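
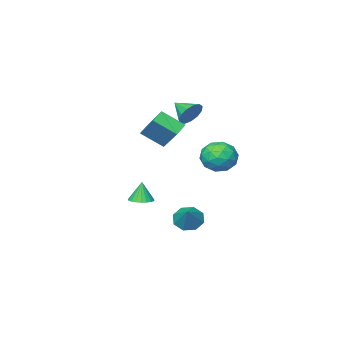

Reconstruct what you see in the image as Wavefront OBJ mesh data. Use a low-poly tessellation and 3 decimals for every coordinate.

v -0.715 4.47 2.839
v 0.246 4.786 2.103
v -1.306 3.094 1.477
v -0.345 3.41 0.741
v -0.135 2.818 1.823
v 0.23 3.668 2.665
v -1.29 4.212 0.915
v -0.925 5.062 1.757
v -0.109 4.627 0.914
v 0.604 3.765 1.475
v -1.664 4.115 2.105
v -0.951 3.253 2.666
v -0.183 4.749 2.591
v -0.877 3.131 0.989
v -0.754 2.783 1.625
v -0.189 2.969 1.193
v -0.192 4.092 2.921
v 0.372 4.278 2.488
v 0.148 3.121 2.324
v -1.432 3.602 1.092
v -0.868 3.788 0.659
v -0.871 4.911 2.387
v -0.306 5.097 1.955
v -1.208 4.759 1.256
v 0.173 4.841 1.459
v -0.174 4.032 0.658
v -0.729 4.503 0.761
v -0.515 5.003 1.256
v 0.593 4.335 1.789
v 0.246 3.526 0.988
v 0.369 3.178 1.624
v 0.583 3.678 2.119
v 0.384 4.241 1.09
v -1.306 4.354 2.592
v -1.653 3.545 1.791
v -1.643 4.202 1.461
v -1.429 4.702 1.956
v -0.886 3.848 2.922
v -1.233 3.039 2.121
v -0.545 2.877 2.324
v -0.331 3.377 2.819
v -1.444 3.639 2.49
v 1.959 0.112 3.933
v 1.982 1.51 5.377
v 0.97 1.183 2.911
v 0.993 2.581 4.355
v 2.907 0.559 3.485
v 2.93 1.957 4.929
v 1.918 1.63 2.463
v 1.941 3.028 3.907
v -0.114 1.415 -4.208
v 0.516 0.645 -3.987
v 0.754 2.465 -3.032
v 0.779 1.086 -4.574
v 0.519 1.721 -4.948
v -0.113 2.176 -4.888
v -0.745 2.186 -4.43
v -1.008 1.744 -3.842
v -0.747 1.11 -3.469
v -0.116 0.655 -3.529
v -2.733 -1.917 3.277
v -2.096 -1.476 3.94
v -2.467 -3.303 3.943
v -2.617 -1.46 4.181
v -3.175 -1.589 4.135
v -3.593 -1.822 3.816
v -3.737 -2.086 3.326
v -3.563 -2.296 2.82
v -3.125 -2.386 2.46
v -2.562 -2.327 2.358
v -2.053 -2.138 2.548
v -1.761 -1.879 2.969
v -1.776 -1.632 3.488
v 3.873 2.02 -1.427
v 4.325 2.669 -1.31
v 3.707 1.88 -0.013
v 4.02 2.8 -1.332
v 3.69 2.797 -1.371
v 3.391 2.659 -1.42
v 3.176 2.41 -1.47
v 3.081 2.094 -1.512
v 3.123 1.766 -1.54
v 3.294 1.481 -1.548
v 3.566 1.289 -1.535
v 3.89 1.224 -1.503
v 4.212 1.296 -1.459
v 4.475 1.494 -1.408
v 4.634 1.782 -1.361
v 4.661 2.112 -1.325
v 4.552 2.426 -1.307
f 1 38 17
f 38 12 41
f 17 41 6
f 38 41 17
f 1 17 13
f 17 6 18
f 13 18 2
f 17 18 13
f 1 13 22
f 13 2 23
f 22 23 8
f 13 23 22
f 1 22 34
f 22 8 37
f 34 37 11
f 22 37 34
f 1 34 38
f 34 11 42
f 38 42 12
f 34 42 38
f 2 18 29
f 18 6 32
f 29 32 10
f 18 32 29
f 6 41 19
f 41 12 40
f 19 40 5
f 41 40 19
f 12 42 39
f 42 11 35
f 39 35 3
f 42 35 39
f 11 37 36
f 37 8 24
f 36 24 7
f 37 24 36
f 8 23 28
f 23 2 25
f 28 25 9
f 23 25 28
f 4 30 16
f 30 10 31
f 16 31 5
f 30 31 16
f 4 16 14
f 16 5 15
f 14 15 3
f 16 15 14
f 4 14 21
f 14 3 20
f 21 20 7
f 14 20 21
f 4 21 26
f 21 7 27
f 26 27 9
f 21 27 26
f 4 26 30
f 26 9 33
f 30 33 10
f 26 33 30
f 5 31 19
f 31 10 32
f 19 32 6
f 31 32 19
f 3 15 39
f 15 5 40
f 39 40 12
f 15 40 39
f 7 20 36
f 20 3 35
f 36 35 11
f 20 35 36
f 9 27 28
f 27 7 24
f 28 24 8
f 27 24 28
f 10 33 29
f 33 9 25
f 29 25 2
f 33 25 29
f 44 46 43
f 47 44 43
f 43 46 45
f 45 47 43
f 44 50 46
f 48 44 47
f 48 50 44
f 46 50 45
f 49 47 45
f 45 50 49
f 49 48 47
f 50 48 49
f 52 51 54
f 52 54 53
f 54 51 55
f 54 55 53
f 55 51 56
f 55 56 53
f 56 51 57
f 56 57 53
f 57 51 58
f 57 58 53
f 58 51 59
f 58 59 53
f 59 51 60
f 59 60 53
f 60 51 52
f 60 52 53
f 62 61 64
f 62 64 63
f 64 61 65
f 64 65 63
f 65 61 66
f 65 66 63
f 66 61 67
f 66 67 63
f 67 61 68
f 67 68 63
f 68 61 69
f 68 69 63
f 69 61 70
f 69 70 63
f 70 61 71
f 70 71 63
f 71 61 72
f 71 72 63
f 72 61 73
f 72 73 63
f 73 61 62
f 73 62 63
f 75 74 77
f 75 77 76
f 77 74 78
f 77 78 76
f 78 74 79
f 78 79 76
f 79 74 80
f 79 80 76
f 80 74 81
f 80 81 76
f 81 74 82
f 81 82 76
f 82 74 83
f 82 83 76
f 83 74 84
f 83 84 76
f 84 74 85
f 84 85 76
f 85 74 86
f 85 86 76
f 86 74 87
f 86 87 76
f 87 74 88
f 87 88 76
f 88 74 89
f 88 89 76
f 89 74 90
f 89 90 76
f 90 74 75
f 90 75 76



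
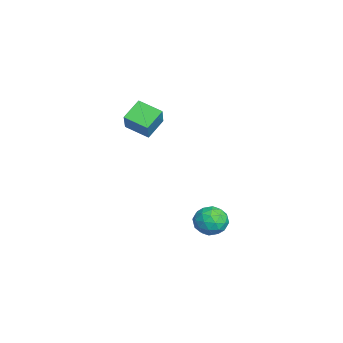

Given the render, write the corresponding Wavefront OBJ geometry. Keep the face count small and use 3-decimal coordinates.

v 3.153 1.358 -1.188
v 3.723 0.96 -1.68
v 2.237 0.36 -1.44
v 2.807 -0.038 -1.932
v 2.927 0.002 -1.09
v 3.493 0.619 -0.934
v 2.467 0.701 -2.186
v 3.033 1.318 -2.03
v 3.298 0.554 -2.297
v 3.583 0.122 -1.62
v 2.377 1.198 -1.5
v 2.662 0.766 -0.823
v 3.518 1.247 -1.412
v 2.442 0.073 -1.708
v 2.512 0.097 -1.213
v 2.847 -0.137 -1.503
v 3.383 1.047 -0.973
v 3.718 0.813 -1.263
v 3.25 0.25 -0.916
v 2.242 0.507 -1.857
v 2.577 0.273 -2.147
v 3.113 1.457 -1.617
v 3.448 1.223 -1.907
v 2.71 1.07 -2.204
v 3.604 0.774 -2.064
v 3.065 0.187 -2.212
v 2.866 0.621 -2.361
v 3.198 0.984 -2.269
v 3.771 0.52 -1.666
v 3.232 -0.066 -1.814
v 3.303 -0.043 -1.319
v 3.636 0.32 -1.228
v 3.522 0.282 -2.029
v 2.728 1.386 -1.306
v 2.189 0.8 -1.454
v 2.324 1 -1.892
v 2.657 1.363 -1.801
v 2.895 1.133 -0.908
v 2.356 0.546 -1.056
v 2.762 0.336 -0.851
v 3.094 0.699 -0.759
v 2.438 1.038 -1.091
v 1.677 -3.083 4.386
v 0.935 -2.405 5.023
v 0.856 -3.011 3.354
v 0.115 -2.333 3.991
v 2.265 -2.067 3.989
v 1.524 -1.389 4.626
v 1.445 -1.995 2.957
v 0.703 -1.317 3.594
f 1 38 17
f 38 12 41
f 17 41 6
f 38 41 17
f 1 17 13
f 17 6 18
f 13 18 2
f 17 18 13
f 1 13 22
f 13 2 23
f 22 23 8
f 13 23 22
f 1 22 34
f 22 8 37
f 34 37 11
f 22 37 34
f 1 34 38
f 34 11 42
f 38 42 12
f 34 42 38
f 2 18 29
f 18 6 32
f 29 32 10
f 18 32 29
f 6 41 19
f 41 12 40
f 19 40 5
f 41 40 19
f 12 42 39
f 42 11 35
f 39 35 3
f 42 35 39
f 11 37 36
f 37 8 24
f 36 24 7
f 37 24 36
f 8 23 28
f 23 2 25
f 28 25 9
f 23 25 28
f 4 30 16
f 30 10 31
f 16 31 5
f 30 31 16
f 4 16 14
f 16 5 15
f 14 15 3
f 16 15 14
f 4 14 21
f 14 3 20
f 21 20 7
f 14 20 21
f 4 21 26
f 21 7 27
f 26 27 9
f 21 27 26
f 4 26 30
f 26 9 33
f 30 33 10
f 26 33 30
f 5 31 19
f 31 10 32
f 19 32 6
f 31 32 19
f 3 15 39
f 15 5 40
f 39 40 12
f 15 40 39
f 7 20 36
f 20 3 35
f 36 35 11
f 20 35 36
f 9 27 28
f 27 7 24
f 28 24 8
f 27 24 28
f 10 33 29
f 33 9 25
f 29 25 2
f 33 25 29
f 44 46 43
f 47 44 43
f 43 46 45
f 45 47 43
f 44 50 46
f 48 44 47
f 48 50 44
f 46 50 45
f 49 47 45
f 45 50 49
f 49 48 47
f 50 48 49



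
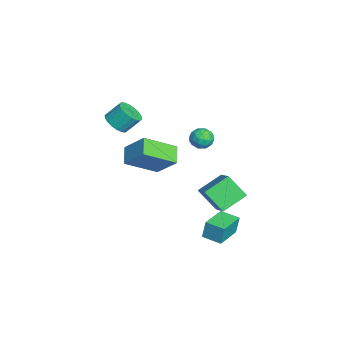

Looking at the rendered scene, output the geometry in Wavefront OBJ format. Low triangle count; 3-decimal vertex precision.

v -2.962 -1.657 0.547
v -2.279 -1.381 0.324
v -2.315 -0.626 1.15
v -2.998 -0.903 1.373
v -2.501 -1.192 0.142
v -2.536 -0.438 0.969
v -2.814 -1.096 0.041
v -2.849 -0.341 0.867
v -3.156 -1.111 0.04
v -3.192 -0.356 0.866
v -3.46 -1.234 0.139
v -3.496 -0.48 0.966
v -3.665 -1.441 0.319
v -3.701 -0.687 1.146
v -3.731 -1.691 0.544
v -3.767 -0.936 1.371
v -3.645 -1.934 0.77
v -3.681 -1.179 1.596
v -3.424 -2.122 0.951
v -3.459 -1.368 1.778
v -3.111 -2.219 1.053
v -3.146 -1.464 1.879
v -2.768 -2.204 1.054
v -2.804 -1.449 1.88
v -2.464 -2.08 0.954
v -2.5 -1.326 1.781
v -2.259 -1.873 0.774
v -2.295 -1.119 1.601
v -2.193 -1.624 0.549
v -2.229 -0.869 1.376
v -3.586 -1.271 -2.995
v -4.583 -1.213 -2.425
v -4.107 0.47 -4.086
v -5.104 0.529 -3.516
v -2.836 -0.289 -1.784
v -3.833 -0.23 -1.214
v -3.357 1.453 -2.875
v -4.354 1.511 -2.305
v 0.132 2.637 -2.66
v -0.493 3.869 -1.957
v -1.495 2.412 -3.711
v -2.12 3.643 -3.008
v 0.7 3.537 -3.732
v 0.075 4.768 -3.029
v -0.927 3.311 -4.783
v -1.552 4.543 -4.08
v -2.03 3.226 0.083
v -1.37 3.047 0.104
v -2.31 2.173 -0.104
v -1.65 1.994 -0.083
v -1.967 2.199 0.487
v -1.794 2.85 0.602
v -1.886 2.37 -0.602
v -1.713 3.021 -0.487
v -1.281 2.518 -0.319
v -1.332 2.412 0.354
v -2.348 2.808 -0.354
v -2.399 2.702 0.319
v -1.676 3.229 0.11
v -2.004 1.991 -0.11
v -2.191 2.111 0.225
v -1.803 2.006 0.237
v -1.925 3.113 0.403
v -1.537 3.008 0.415
v -1.888 2.509 0.64
v -2.143 2.212 -0.415
v -1.755 2.107 -0.403
v -1.877 3.214 -0.237
v -1.489 3.109 -0.225
v -1.792 2.711 -0.64
v -1.236 2.813 -0.127
v -1.4 2.194 -0.237
v -1.539 2.415 -0.542
v -1.437 2.798 -0.474
v -1.265 2.751 0.269
v -1.43 2.132 0.159
v -1.616 2.252 0.494
v -1.514 2.635 0.562
v -1.213 2.44 0.02
v -2.25 3.088 -0.159
v -2.415 2.469 -0.269
v -2.166 2.585 -0.562
v -2.064 2.968 -0.494
v -2.28 3.026 0.237
v -2.444 2.407 0.127
v -2.243 2.422 0.474
v -2.141 2.805 0.542
v -2.467 2.78 -0.02
v 1.377 3.199 -4.253
v 1.331 3.371 -3.229
v 1.945 4.074 -4.374
v 1.899 4.245 -3.349
v 2.721 2.355 -4.051
v 2.675 2.526 -3.026
v 3.289 3.229 -4.171
v 3.243 3.401 -3.147
f 2 1 5
f 2 5 3
f 3 5 6
f 3 6 4
f 5 1 7
f 5 7 6
f 6 7 8
f 6 8 4
f 7 1 9
f 7 9 8
f 8 9 10
f 8 10 4
f 9 1 11
f 9 11 10
f 10 11 12
f 10 12 4
f 11 1 13
f 11 13 12
f 12 13 14
f 12 14 4
f 13 1 15
f 13 15 14
f 14 15 16
f 14 16 4
f 15 1 17
f 15 17 16
f 16 17 18
f 16 18 4
f 17 1 19
f 17 19 18
f 18 19 20
f 18 20 4
f 19 1 21
f 19 21 20
f 20 21 22
f 20 22 4
f 21 1 23
f 21 23 22
f 22 23 24
f 22 24 4
f 23 1 25
f 23 25 24
f 24 25 26
f 24 26 4
f 25 1 27
f 25 27 26
f 26 27 28
f 26 28 4
f 27 1 29
f 27 29 28
f 28 29 30
f 28 30 4
f 29 1 2
f 29 2 30
f 30 2 3
f 30 3 4
f 32 34 31
f 35 32 31
f 31 34 33
f 33 35 31
f 32 38 34
f 36 32 35
f 36 38 32
f 34 38 33
f 37 35 33
f 33 38 37
f 37 36 35
f 38 36 37
f 40 42 39
f 43 40 39
f 39 42 41
f 41 43 39
f 40 46 42
f 44 40 43
f 44 46 40
f 42 46 41
f 45 43 41
f 41 46 45
f 45 44 43
f 46 44 45
f 47 84 63
f 84 58 87
f 63 87 52
f 84 87 63
f 47 63 59
f 63 52 64
f 59 64 48
f 63 64 59
f 47 59 68
f 59 48 69
f 68 69 54
f 59 69 68
f 47 68 80
f 68 54 83
f 80 83 57
f 68 83 80
f 47 80 84
f 80 57 88
f 84 88 58
f 80 88 84
f 48 64 75
f 64 52 78
f 75 78 56
f 64 78 75
f 52 87 65
f 87 58 86
f 65 86 51
f 87 86 65
f 58 88 85
f 88 57 81
f 85 81 49
f 88 81 85
f 57 83 82
f 83 54 70
f 82 70 53
f 83 70 82
f 54 69 74
f 69 48 71
f 74 71 55
f 69 71 74
f 50 76 62
f 76 56 77
f 62 77 51
f 76 77 62
f 50 62 60
f 62 51 61
f 60 61 49
f 62 61 60
f 50 60 67
f 60 49 66
f 67 66 53
f 60 66 67
f 50 67 72
f 67 53 73
f 72 73 55
f 67 73 72
f 50 72 76
f 72 55 79
f 76 79 56
f 72 79 76
f 51 77 65
f 77 56 78
f 65 78 52
f 77 78 65
f 49 61 85
f 61 51 86
f 85 86 58
f 61 86 85
f 53 66 82
f 66 49 81
f 82 81 57
f 66 81 82
f 55 73 74
f 73 53 70
f 74 70 54
f 73 70 74
f 56 79 75
f 79 55 71
f 75 71 48
f 79 71 75
f 90 92 89
f 93 90 89
f 89 92 91
f 91 93 89
f 90 96 92
f 94 90 93
f 94 96 90
f 92 96 91
f 95 93 91
f 91 96 95
f 95 94 93
f 96 94 95



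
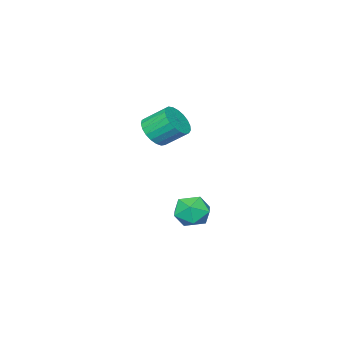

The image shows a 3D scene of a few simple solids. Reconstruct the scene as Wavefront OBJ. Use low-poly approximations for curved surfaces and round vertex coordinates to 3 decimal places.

v -1.653 -1.497 -3.901
v -0.958 -1.137 -4.781
v -0.182 -2.423 -3.119
v 0.513 -2.063 -3.999
v 0.111 -1.286 -3.21
v -0.798 -0.714 -3.694
v -0.342 -2.846 -4.206
v -1.251 -2.274 -4.69
v -0.148 -1.971 -4.97
v 0.132 -1.007 -4.354
v -1.272 -2.553 -3.546
v -0.992 -1.589 -2.93
v 0.963 -3.095 2.075
v 1.878 -3.046 2.588
v 1.252 -1.915 3.597
v 0.337 -1.965 3.085
v 1.931 -2.741 2.279
v 1.304 -1.611 3.289
v 1.816 -2.498 1.935
v 1.189 -1.368 2.945
v 1.553 -2.358 1.616
v 0.927 -1.228 2.625
v 1.189 -2.346 1.376
v 0.562 -1.215 2.385
v 0.785 -2.463 1.256
v 0.159 -1.332 2.266
v 0.413 -2.689 1.279
v -0.214 -1.559 2.288
v 0.135 -2.986 1.439
v -0.491 -1.855 2.448
v 0.001 -3.301 1.709
v -0.625 -2.171 2.718
v 0.033 -3.581 2.042
v -0.593 -2.451 3.052
v 0.226 -3.777 2.382
v -0.4 -2.647 3.391
v 0.547 -3.855 2.668
v -0.08 -2.725 3.677
v 0.939 -3.802 2.852
v 0.312 -2.671 3.861
v 1.336 -3.626 2.901
v 0.709 -2.496 3.911
v 1.668 -3.359 2.808
v 1.041 -2.228 3.817
f 1 12 6
f 1 6 2
f 1 2 8
f 1 8 11
f 1 11 12
f 2 6 10
f 6 12 5
f 12 11 3
f 11 8 7
f 8 2 9
f 4 10 5
f 4 5 3
f 4 3 7
f 4 7 9
f 4 9 10
f 5 10 6
f 3 5 12
f 7 3 11
f 9 7 8
f 10 9 2
f 14 13 17
f 14 17 15
f 15 17 18
f 15 18 16
f 17 13 19
f 17 19 18
f 18 19 20
f 18 20 16
f 19 13 21
f 19 21 20
f 20 21 22
f 20 22 16
f 21 13 23
f 21 23 22
f 22 23 24
f 22 24 16
f 23 13 25
f 23 25 24
f 24 25 26
f 24 26 16
f 25 13 27
f 25 27 26
f 26 27 28
f 26 28 16
f 27 13 29
f 27 29 28
f 28 29 30
f 28 30 16
f 29 13 31
f 29 31 30
f 30 31 32
f 30 32 16
f 31 13 33
f 31 33 32
f 32 33 34
f 32 34 16
f 33 13 35
f 33 35 34
f 34 35 36
f 34 36 16
f 35 13 37
f 35 37 36
f 36 37 38
f 36 38 16
f 37 13 39
f 37 39 38
f 38 39 40
f 38 40 16
f 39 13 41
f 39 41 40
f 40 41 42
f 40 42 16
f 41 13 43
f 41 43 42
f 42 43 44
f 42 44 16
f 43 13 14
f 43 14 44
f 44 14 15
f 44 15 16



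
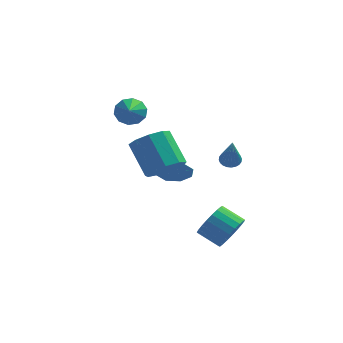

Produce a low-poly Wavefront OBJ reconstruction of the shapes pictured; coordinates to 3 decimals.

v 1.189 -2.857 1.659
v 1.84 -3.227 2.38
v 0.943 -2.112 3.762
v 0.291 -1.743 3.041
v 2.113 -2.641 2.083
v 1.216 -1.526 3.466
v 1.953 -2.155 1.588
v 1.055 -1.041 2.971
v 1.435 -1.999 1.126
v 0.538 -0.884 2.509
v 0.802 -2.244 0.913
v -0.095 -1.129 2.296
v 0.35 -2.776 1.049
v -0.547 -1.661 2.432
v 0.29 -3.346 1.47
v -0.607 -2.232 2.853
v 0.651 -3.688 1.979
v -0.246 -2.573 3.362
v 1.263 -3.641 2.338
v 0.366 -2.526 3.721
v 1.305 -0.1 -0.175
v 1.764 -0.35 0.582
v 1.195 0.88 0.215
v 2.19 -0.101 0.079
v 2.097 0.149 -0.573
v 1.541 0.253 -0.992
v 0.847 0.15 -0.933
v 0.421 -0.098 -0.43
v 0.514 -0.348 0.222
v 1.07 -0.452 0.641
v 3.805 1.848 -0.258
v 4.355 1.95 -0.249
v 3.975 0.772 1.538
v 4.278 2.122 -0.138
v 4.129 2.253 -0.046
v 3.93 2.321 0.014
v 3.712 2.318 0.033
v 3.509 2.243 0.007
v 3.35 2.108 -0.059
v 3.261 1.933 -0.155
v 3.254 1.745 -0.267
v 3.331 1.573 -0.377
v 3.48 1.443 -0.469
v 3.679 1.374 -0.529
v 3.897 1.378 -0.548
v 4.1 1.453 -0.523
v 4.259 1.588 -0.457
v 4.348 1.763 -0.361
v 4.219 -2.097 -2.976
v 4.723 -2.02 -2.127
v 3.625 -1.586 -1.515
v 3.121 -1.663 -2.364
v 4.777 -1.647 -2.294
v 3.679 -1.213 -1.681
v 4.736 -1.352 -2.578
v 3.637 -0.918 -1.965
v 4.604 -1.186 -2.931
v 3.506 -0.752 -2.319
v 4.406 -1.178 -3.292
v 3.308 -0.744 -2.679
v 4.176 -1.328 -3.598
v 3.078 -0.894 -2.986
v 3.953 -1.611 -3.797
v 2.855 -1.177 -3.185
v 3.776 -1.979 -3.854
v 2.678 -1.545 -3.241
v 3.676 -2.366 -3.759
v 2.578 -1.932 -3.147
v 3.67 -2.708 -3.529
v 2.572 -2.274 -2.916
v 3.758 -2.943 -3.203
v 2.66 -2.509 -2.591
v 3.926 -3.033 -2.838
v 2.828 -2.599 -2.226
v 4.145 -2.96 -2.497
v 3.047 -2.526 -1.885
v 4.377 -2.738 -2.239
v 3.279 -2.304 -1.626
v 4.581 -2.406 -2.108
v 3.483 -1.972 -1.496
v -1.319 3.897 1.675
v -0.544 3.785 1.371
v -1.201 2.523 2.485
v -0.505 4.05 1.815
v -0.778 4.257 2.206
v -1.257 4.327 2.394
v -1.76 4.232 2.307
v -2.094 4.009 1.978
v -2.133 3.744 1.534
v -1.861 3.537 1.143
v -1.382 3.467 0.956
v -0.879 3.562 1.042
f 2 1 5
f 2 5 3
f 3 5 6
f 3 6 4
f 5 1 7
f 5 7 6
f 6 7 8
f 6 8 4
f 7 1 9
f 7 9 8
f 8 9 10
f 8 10 4
f 9 1 11
f 9 11 10
f 10 11 12
f 10 12 4
f 11 1 13
f 11 13 12
f 12 13 14
f 12 14 4
f 13 1 15
f 13 15 14
f 14 15 16
f 14 16 4
f 15 1 17
f 15 17 16
f 16 17 18
f 16 18 4
f 17 1 19
f 17 19 18
f 18 19 20
f 18 20 4
f 19 1 2
f 19 2 20
f 20 2 3
f 20 3 4
f 22 21 24
f 22 24 23
f 24 21 25
f 24 25 23
f 25 21 26
f 25 26 23
f 26 21 27
f 26 27 23
f 27 21 28
f 27 28 23
f 28 21 29
f 28 29 23
f 29 21 30
f 29 30 23
f 30 21 22
f 30 22 23
f 32 31 34
f 32 34 33
f 34 31 35
f 34 35 33
f 35 31 36
f 35 36 33
f 36 31 37
f 36 37 33
f 37 31 38
f 37 38 33
f 38 31 39
f 38 39 33
f 39 31 40
f 39 40 33
f 40 31 41
f 40 41 33
f 41 31 42
f 41 42 33
f 42 31 43
f 42 43 33
f 43 31 44
f 43 44 33
f 44 31 45
f 44 45 33
f 45 31 46
f 45 46 33
f 46 31 47
f 46 47 33
f 47 31 48
f 47 48 33
f 48 31 32
f 48 32 33
f 50 49 53
f 50 53 51
f 51 53 54
f 51 54 52
f 53 49 55
f 53 55 54
f 54 55 56
f 54 56 52
f 55 49 57
f 55 57 56
f 56 57 58
f 56 58 52
f 57 49 59
f 57 59 58
f 58 59 60
f 58 60 52
f 59 49 61
f 59 61 60
f 60 61 62
f 60 62 52
f 61 49 63
f 61 63 62
f 62 63 64
f 62 64 52
f 63 49 65
f 63 65 64
f 64 65 66
f 64 66 52
f 65 49 67
f 65 67 66
f 66 67 68
f 66 68 52
f 67 49 69
f 67 69 68
f 68 69 70
f 68 70 52
f 69 49 71
f 69 71 70
f 70 71 72
f 70 72 52
f 71 49 73
f 71 73 72
f 72 73 74
f 72 74 52
f 73 49 75
f 73 75 74
f 74 75 76
f 74 76 52
f 75 49 77
f 75 77 76
f 76 77 78
f 76 78 52
f 77 49 79
f 77 79 78
f 78 79 80
f 78 80 52
f 79 49 50
f 79 50 80
f 80 50 51
f 80 51 52
f 82 81 84
f 82 84 83
f 84 81 85
f 84 85 83
f 85 81 86
f 85 86 83
f 86 81 87
f 86 87 83
f 87 81 88
f 87 88 83
f 88 81 89
f 88 89 83
f 89 81 90
f 89 90 83
f 90 81 91
f 90 91 83
f 91 81 92
f 91 92 83
f 92 81 82
f 92 82 83



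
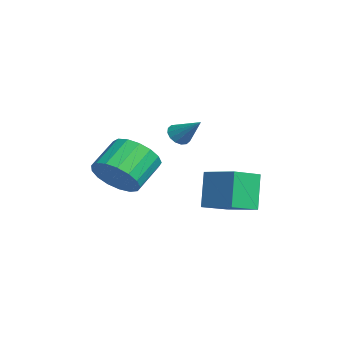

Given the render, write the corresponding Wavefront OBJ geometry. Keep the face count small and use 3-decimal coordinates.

v -2.579 -1.715 2.386
v -2.217 -2.129 2.357
v -1.741 -1.045 3.254
v -2.143 -1.951 2.147
v -2.185 -1.71 2.002
v -2.333 -1.47 1.959
v -2.546 -1.296 2.031
v -2.768 -1.234 2.198
v -2.94 -1.301 2.415
v -3.015 -1.479 2.624
v -2.973 -1.72 2.77
v -2.825 -1.96 2.812
v -2.611 -2.134 2.741
v -2.389 -2.196 2.574
v -1.807 -1.008 -1.19
v -2.489 -0.759 0.392
v -2.459 0.165 -1.655
v -3.141 0.413 -0.074
v -0.499 -0.113 -0.766
v -1.181 0.135 0.815
v -1.151 1.059 -1.232
v -1.833 1.308 0.35
v -2.333 -4.212 0.395
v -1.886 -4.643 1.291
v -2.761 -3.659 2.201
v -3.207 -3.228 1.305
v -1.568 -4.249 1.171
v -2.442 -3.264 2.08
v -1.424 -3.845 0.872
v -2.298 -2.861 1.781
v -1.489 -3.526 0.465
v -2.363 -2.542 1.374
v -1.747 -3.364 0.041
v -2.621 -2.38 0.95
v -2.139 -3.397 -0.301
v -3.013 -2.412 0.608
v -2.576 -3.616 -0.484
v -3.45 -2.631 0.425
v -2.957 -3.971 -0.465
v -3.831 -2.987 0.444
v -3.195 -4.382 -0.249
v -4.069 -3.398 0.66
v -3.236 -4.754 0.114
v -4.11 -3.77 1.023
v -3.07 -5.002 0.542
v -3.944 -4.018 1.451
v -2.735 -5.069 0.937
v -3.609 -4.084 1.846
v -2.308 -4.939 1.207
v -3.182 -3.955 2.116
f 2 1 4
f 2 4 3
f 4 1 5
f 4 5 3
f 5 1 6
f 5 6 3
f 6 1 7
f 6 7 3
f 7 1 8
f 7 8 3
f 8 1 9
f 8 9 3
f 9 1 10
f 9 10 3
f 10 1 11
f 10 11 3
f 11 1 12
f 11 12 3
f 12 1 13
f 12 13 3
f 13 1 14
f 13 14 3
f 14 1 2
f 14 2 3
f 16 18 15
f 19 16 15
f 15 18 17
f 17 19 15
f 16 22 18
f 20 16 19
f 20 22 16
f 18 22 17
f 21 19 17
f 17 22 21
f 21 20 19
f 22 20 21
f 24 23 27
f 24 27 25
f 25 27 28
f 25 28 26
f 27 23 29
f 27 29 28
f 28 29 30
f 28 30 26
f 29 23 31
f 29 31 30
f 30 31 32
f 30 32 26
f 31 23 33
f 31 33 32
f 32 33 34
f 32 34 26
f 33 23 35
f 33 35 34
f 34 35 36
f 34 36 26
f 35 23 37
f 35 37 36
f 36 37 38
f 36 38 26
f 37 23 39
f 37 39 38
f 38 39 40
f 38 40 26
f 39 23 41
f 39 41 40
f 40 41 42
f 40 42 26
f 41 23 43
f 41 43 42
f 42 43 44
f 42 44 26
f 43 23 45
f 43 45 44
f 44 45 46
f 44 46 26
f 45 23 47
f 45 47 46
f 46 47 48
f 46 48 26
f 47 23 49
f 47 49 48
f 48 49 50
f 48 50 26
f 49 23 24
f 49 24 50
f 50 24 25
f 50 25 26



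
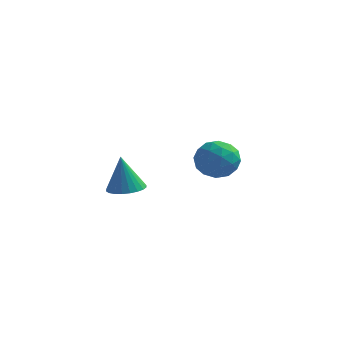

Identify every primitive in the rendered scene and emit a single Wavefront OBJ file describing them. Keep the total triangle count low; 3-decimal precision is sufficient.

v 2.018 1.882 -3.782
v 2.797 1.668 -3.177
v 2.123 0.392 -4.443
v 2.902 0.178 -3.838
v 1.976 0.283 -3.45
v 1.911 1.204 -3.042
v 3.009 0.856 -4.578
v 2.944 1.777 -4.17
v 3.41 1.035 -3.669
v 2.771 0.68 -2.972
v 2.149 1.38 -4.648
v 1.51 1.025 -3.951
v 2.398 1.906 -3.422
v 2.522 0.154 -4.198
v 1.978 0.216 -3.971
v 2.436 0.09 -3.615
v 1.877 1.633 -3.342
v 2.335 1.507 -2.986
v 1.853 0.693 -3.147
v 2.585 0.553 -4.634
v 3.043 0.427 -4.278
v 2.484 1.97 -4.005
v 2.942 1.844 -3.649
v 3.067 1.367 -4.473
v 3.216 1.408 -3.355
v 3.278 0.532 -3.743
v 3.341 0.931 -4.178
v 3.302 1.472 -3.938
v 2.841 1.2 -2.945
v 2.903 0.324 -3.334
v 2.359 0.385 -3.106
v 2.32 0.927 -2.866
v 3.201 0.827 -3.234
v 2.017 1.736 -4.286
v 2.079 0.86 -4.675
v 2.6 1.133 -4.754
v 2.561 1.675 -4.514
v 1.642 1.528 -3.877
v 1.704 0.652 -4.265
v 1.618 0.588 -3.682
v 1.579 1.129 -3.442
v 1.719 1.233 -4.386
v 0.601 -3.781 -3.736
v 1.021 -3.126 -3.69
v 0.359 -3.739 -2.124
v 0.742 -3.014 -3.735
v 0.441 -3.019 -3.78
v 0.165 -3.14 -3.818
v -0.045 -3.359 -3.844
v -0.157 -3.642 -3.854
v -0.153 -3.946 -3.845
v -0.034 -4.225 -3.82
v 0.181 -4.437 -3.782
v 0.461 -4.549 -3.737
v 0.762 -4.543 -3.691
v 1.038 -4.422 -3.653
v 1.248 -4.203 -3.627
v 1.36 -3.92 -3.618
v 1.356 -3.616 -3.626
v 1.237 -3.337 -3.652
f 1 38 17
f 38 12 41
f 17 41 6
f 38 41 17
f 1 17 13
f 17 6 18
f 13 18 2
f 17 18 13
f 1 13 22
f 13 2 23
f 22 23 8
f 13 23 22
f 1 22 34
f 22 8 37
f 34 37 11
f 22 37 34
f 1 34 38
f 34 11 42
f 38 42 12
f 34 42 38
f 2 18 29
f 18 6 32
f 29 32 10
f 18 32 29
f 6 41 19
f 41 12 40
f 19 40 5
f 41 40 19
f 12 42 39
f 42 11 35
f 39 35 3
f 42 35 39
f 11 37 36
f 37 8 24
f 36 24 7
f 37 24 36
f 8 23 28
f 23 2 25
f 28 25 9
f 23 25 28
f 4 30 16
f 30 10 31
f 16 31 5
f 30 31 16
f 4 16 14
f 16 5 15
f 14 15 3
f 16 15 14
f 4 14 21
f 14 3 20
f 21 20 7
f 14 20 21
f 4 21 26
f 21 7 27
f 26 27 9
f 21 27 26
f 4 26 30
f 26 9 33
f 30 33 10
f 26 33 30
f 5 31 19
f 31 10 32
f 19 32 6
f 31 32 19
f 3 15 39
f 15 5 40
f 39 40 12
f 15 40 39
f 7 20 36
f 20 3 35
f 36 35 11
f 20 35 36
f 9 27 28
f 27 7 24
f 28 24 8
f 27 24 28
f 10 33 29
f 33 9 25
f 29 25 2
f 33 25 29
f 44 43 46
f 44 46 45
f 46 43 47
f 46 47 45
f 47 43 48
f 47 48 45
f 48 43 49
f 48 49 45
f 49 43 50
f 49 50 45
f 50 43 51
f 50 51 45
f 51 43 52
f 51 52 45
f 52 43 53
f 52 53 45
f 53 43 54
f 53 54 45
f 54 43 55
f 54 55 45
f 55 43 56
f 55 56 45
f 56 43 57
f 56 57 45
f 57 43 58
f 57 58 45
f 58 43 59
f 58 59 45
f 59 43 60
f 59 60 45
f 60 43 44
f 60 44 45



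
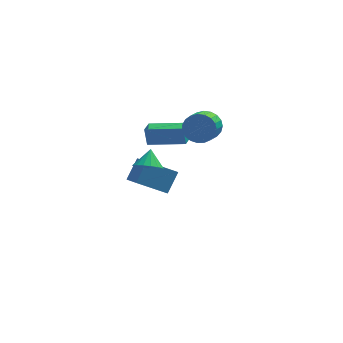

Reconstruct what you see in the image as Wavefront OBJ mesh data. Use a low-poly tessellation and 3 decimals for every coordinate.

v -1.765 2.769 -0.502
v -1.894 3.038 0.557
v -1.463 3.629 -0.684
v -1.592 3.899 0.374
v 0.272 2.141 -0.094
v 0.143 2.411 0.964
v 0.574 3.002 -0.277
v 0.445 3.271 0.782
v -2.952 1.909 -2.649
v -2.507 0.878 -2.123
v -2.313 2.729 -1.582
v -1.868 1.698 -1.056
v -1.252 2.062 -3.784
v -0.807 1.031 -3.258
v -0.613 2.882 -2.717
v -0.168 1.851 -2.191
v -2.221 -4.279 3.275
v -1.528 -4.092 2.922
v -2.019 -3.541 4.065
v -1.78 -3.852 2.762
v -2.133 -3.71 2.72
v -2.506 -3.699 2.805
v -2.814 -3.82 2.997
v -2.986 -4.047 3.254
v -2.983 -4.327 3.515
v -2.805 -4.596 3.721
v -2.494 -4.793 3.825
v -2.12 -4.872 3.803
v -1.769 -4.815 3.661
v -1.522 -4.636 3.429
v -1.435 -4.375 3.163
v 1.145 0.524 2.609
v 1.76 0.631 3.298
v 1.33 -0.398 3.841
v 0.715 -0.504 3.151
v 1.456 0.828 3.431
v 1.025 -0.201 3.974
v 1.097 0.973 3.422
v 0.667 -0.056 3.964
v 0.747 1.041 3.272
v 0.317 0.012 3.814
v 0.466 1.019 3.008
v 0.036 -0.01 3.55
v 0.302 0.911 2.674
v -0.128 -0.117 3.216
v 0.284 0.737 2.329
v -0.146 -0.292 2.872
v 0.415 0.526 2.033
v -0.015 -0.503 2.575
v 0.672 0.315 1.836
v 0.242 -0.714 2.378
v 1.011 0.14 1.773
v 0.581 -0.889 2.315
v 1.373 0.031 1.854
v 0.943 -0.998 2.396
v 1.696 0.008 2.066
v 1.266 -1.021 2.608
v 1.923 0.074 2.372
v 1.493 -0.955 2.914
v 2.016 0.218 2.718
v 1.586 -0.811 3.261
v 1.959 0.415 3.046
v 1.528 -0.614 3.588
f 2 4 1
f 5 2 1
f 1 4 3
f 3 5 1
f 2 8 4
f 6 2 5
f 6 8 2
f 4 8 3
f 7 5 3
f 3 8 7
f 7 6 5
f 8 6 7
f 10 12 9
f 13 10 9
f 9 12 11
f 11 13 9
f 10 16 12
f 14 10 13
f 14 16 10
f 12 16 11
f 15 13 11
f 11 16 15
f 15 14 13
f 16 14 15
f 18 17 20
f 18 20 19
f 20 17 21
f 20 21 19
f 21 17 22
f 21 22 19
f 22 17 23
f 22 23 19
f 23 17 24
f 23 24 19
f 24 17 25
f 24 25 19
f 25 17 26
f 25 26 19
f 26 17 27
f 26 27 19
f 27 17 28
f 27 28 19
f 28 17 29
f 28 29 19
f 29 17 30
f 29 30 19
f 30 17 31
f 30 31 19
f 31 17 18
f 31 18 19
f 33 32 36
f 33 36 34
f 34 36 37
f 34 37 35
f 36 32 38
f 36 38 37
f 37 38 39
f 37 39 35
f 38 32 40
f 38 40 39
f 39 40 41
f 39 41 35
f 40 32 42
f 40 42 41
f 41 42 43
f 41 43 35
f 42 32 44
f 42 44 43
f 43 44 45
f 43 45 35
f 44 32 46
f 44 46 45
f 45 46 47
f 45 47 35
f 46 32 48
f 46 48 47
f 47 48 49
f 47 49 35
f 48 32 50
f 48 50 49
f 49 50 51
f 49 51 35
f 50 32 52
f 50 52 51
f 51 52 53
f 51 53 35
f 52 32 54
f 52 54 53
f 53 54 55
f 53 55 35
f 54 32 56
f 54 56 55
f 55 56 57
f 55 57 35
f 56 32 58
f 56 58 57
f 57 58 59
f 57 59 35
f 58 32 60
f 58 60 59
f 59 60 61
f 59 61 35
f 60 32 62
f 60 62 61
f 61 62 63
f 61 63 35
f 62 32 33
f 62 33 63
f 63 33 34
f 63 34 35



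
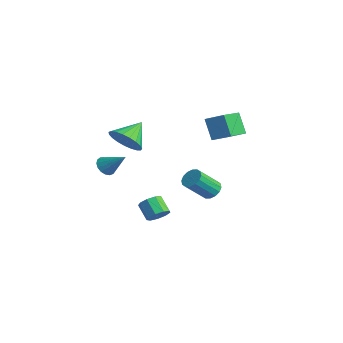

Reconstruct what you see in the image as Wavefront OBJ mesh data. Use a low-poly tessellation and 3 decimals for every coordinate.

v 2.285 -2.623 3.312
v 2.783 -3.031 4.078
v 1.895 -1.457 4.188
v 3.077 -2.798 3.898
v 3.234 -2.535 3.617
v 3.227 -2.287 3.284
v 3.057 -2.097 2.955
v 2.754 -1.998 2.688
v 2.37 -2.007 2.529
v 1.971 -2.123 2.505
v 1.627 -2.325 2.621
v 1.396 -2.579 2.857
v 1.32 -2.841 3.171
v 1.41 -3.064 3.509
v 1.652 -3.212 3.814
v 2.003 -3.258 4.032
v 2.403 -3.194 4.125
v 1.306 -0.181 -3.199
v 1.748 -0.133 -2.684
v 0.915 -0.171 -1.966
v 0.474 -0.219 -2.481
v 1.613 0.292 -2.818
v 0.78 0.253 -2.1
v 1.335 0.495 -3.13
v 0.502 0.457 -2.412
v 1.043 0.382 -3.474
v 0.21 0.344 -2.757
v 0.875 0.006 -3.69
v 0.042 -0.032 -2.972
v 0.908 -0.458 -3.676
v 0.076 -0.496 -2.958
v 1.128 -0.792 -3.438
v 0.295 -0.83 -2.721
v 1.431 -0.84 -3.089
v 0.599 -0.878 -2.371
v 1.676 -0.58 -2.791
v 0.844 -0.618 -2.073
v -0.164 3.895 -3.042
v 0.486 4.004 -2.925
v 0.475 2.754 -1.7
v -0.176 2.645 -1.818
v 0.319 4.217 -2.709
v 0.308 2.968 -1.484
v 0.022 4.344 -2.582
v 0.011 3.095 -1.357
v -0.324 4.351 -2.579
v -0.336 3.101 -1.354
v -0.628 4.235 -2.699
v -0.64 2.986 -1.474
v -0.808 4.029 -2.912
v -0.819 2.779 -1.687
v -0.815 3.786 -3.16
v -0.826 2.536 -1.935
v -0.648 3.572 -3.376
v -0.659 2.323 -2.151
v -0.351 3.445 -3.503
v -0.362 2.196 -2.278
v -0.004 3.439 -3.506
v -0.016 2.189 -2.281
v 0.3 3.554 -3.386
v 0.288 2.305 -2.161
v 0.479 3.761 -3.173
v 0.468 2.511 -1.948
v 2.582 2.709 3.883
v 3.49 1.249 4.418
v 3.352 3.353 4.333
v 4.26 1.893 4.868
v 3.28 2.707 2.692
v 4.188 1.247 3.227
v 4.05 3.351 3.142
v 4.958 1.891 3.677
v 0.766 -2.93 0.931
v 1.202 -2.951 0.476
v 1.794 -2.35 1.889
v 1.078 -2.678 0.445
v 0.882 -2.463 0.524
v 0.659 -2.355 0.697
v 0.462 -2.379 0.923
v 0.334 -2.529 1.152
v 0.305 -2.771 1.329
v 0.382 -3.05 1.415
v 0.547 -3.301 1.391
v 0.762 -3.467 1.261
v 0.978 -3.51 1.055
v 1.146 -3.421 0.821
v 1.227 -3.219 0.612
f 2 1 4
f 2 4 3
f 4 1 5
f 4 5 3
f 5 1 6
f 5 6 3
f 6 1 7
f 6 7 3
f 7 1 8
f 7 8 3
f 8 1 9
f 8 9 3
f 9 1 10
f 9 10 3
f 10 1 11
f 10 11 3
f 11 1 12
f 11 12 3
f 12 1 13
f 12 13 3
f 13 1 14
f 13 14 3
f 14 1 15
f 14 15 3
f 15 1 16
f 15 16 3
f 16 1 17
f 16 17 3
f 17 1 2
f 17 2 3
f 19 18 22
f 19 22 20
f 20 22 23
f 20 23 21
f 22 18 24
f 22 24 23
f 23 24 25
f 23 25 21
f 24 18 26
f 24 26 25
f 25 26 27
f 25 27 21
f 26 18 28
f 26 28 27
f 27 28 29
f 27 29 21
f 28 18 30
f 28 30 29
f 29 30 31
f 29 31 21
f 30 18 32
f 30 32 31
f 31 32 33
f 31 33 21
f 32 18 34
f 32 34 33
f 33 34 35
f 33 35 21
f 34 18 36
f 34 36 35
f 35 36 37
f 35 37 21
f 36 18 19
f 36 19 37
f 37 19 20
f 37 20 21
f 39 38 42
f 39 42 40
f 40 42 43
f 40 43 41
f 42 38 44
f 42 44 43
f 43 44 45
f 43 45 41
f 44 38 46
f 44 46 45
f 45 46 47
f 45 47 41
f 46 38 48
f 46 48 47
f 47 48 49
f 47 49 41
f 48 38 50
f 48 50 49
f 49 50 51
f 49 51 41
f 50 38 52
f 50 52 51
f 51 52 53
f 51 53 41
f 52 38 54
f 52 54 53
f 53 54 55
f 53 55 41
f 54 38 56
f 54 56 55
f 55 56 57
f 55 57 41
f 56 38 58
f 56 58 57
f 57 58 59
f 57 59 41
f 58 38 60
f 58 60 59
f 59 60 61
f 59 61 41
f 60 38 62
f 60 62 61
f 61 62 63
f 61 63 41
f 62 38 39
f 62 39 63
f 63 39 40
f 63 40 41
f 65 67 64
f 68 65 64
f 64 67 66
f 66 68 64
f 65 71 67
f 69 65 68
f 69 71 65
f 67 71 66
f 70 68 66
f 66 71 70
f 70 69 68
f 71 69 70
f 73 72 75
f 73 75 74
f 75 72 76
f 75 76 74
f 76 72 77
f 76 77 74
f 77 72 78
f 77 78 74
f 78 72 79
f 78 79 74
f 79 72 80
f 79 80 74
f 80 72 81
f 80 81 74
f 81 72 82
f 81 82 74
f 82 72 83
f 82 83 74
f 83 72 84
f 83 84 74
f 84 72 85
f 84 85 74
f 85 72 86
f 85 86 74
f 86 72 73
f 86 73 74



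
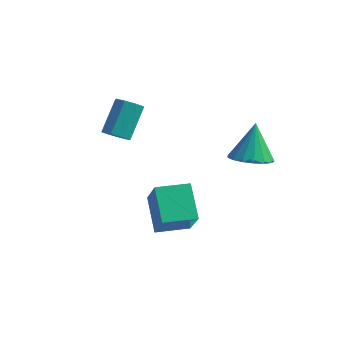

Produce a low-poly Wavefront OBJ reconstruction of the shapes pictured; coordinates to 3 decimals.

v 2.575 2.225 -1.087
v 3.285 2.963 -1.397
v 2.405 3.135 0.687
v 2.835 3.159 -1.54
v 2.324 3.141 -1.58
v 1.871 2.914 -1.507
v 1.58 2.528 -1.337
v 1.516 2.074 -1.11
v 1.695 1.654 -0.878
v 2.075 1.365 -0.693
v 2.57 1.273 -0.599
v 3.066 1.399 -0.616
v 3.45 1.715 -0.741
v 3.633 2.148 -0.946
v 3.573 2.598 -1.182
v -3.096 0.089 0.147
v -2.605 0.45 -0.236
v -2.573 1.812 1.089
v -3.064 1.451 1.473
v -3.121 0.592 -0.368
v -3.089 1.953 0.957
v -3.623 0.438 -0.198
v -3.59 1.8 1.127
v -3.816 0.081 0.174
v -3.783 1.442 1.499
v -3.587 -0.272 0.531
v -3.555 1.09 1.856
v -3.071 -0.413 0.663
v -3.039 0.948 1.988
v -2.57 -0.26 0.493
v -2.537 1.102 1.818
v -2.377 0.098 0.121
v -2.344 1.459 1.446
v 0.713 -3.108 -2.072
v -0.24 -1.864 -0.963
v -0.101 -2.192 -3.801
v -1.054 -0.947 -2.693
v 1.974 -2.093 -2.127
v 1.021 -0.848 -1.019
v 1.16 -1.176 -3.857
v 0.207 0.068 -2.748
f 2 1 4
f 2 4 3
f 4 1 5
f 4 5 3
f 5 1 6
f 5 6 3
f 6 1 7
f 6 7 3
f 7 1 8
f 7 8 3
f 8 1 9
f 8 9 3
f 9 1 10
f 9 10 3
f 10 1 11
f 10 11 3
f 11 1 12
f 11 12 3
f 12 1 13
f 12 13 3
f 13 1 14
f 13 14 3
f 14 1 15
f 14 15 3
f 15 1 2
f 15 2 3
f 17 16 20
f 17 20 18
f 18 20 21
f 18 21 19
f 20 16 22
f 20 22 21
f 21 22 23
f 21 23 19
f 22 16 24
f 22 24 23
f 23 24 25
f 23 25 19
f 24 16 26
f 24 26 25
f 25 26 27
f 25 27 19
f 26 16 28
f 26 28 27
f 27 28 29
f 27 29 19
f 28 16 30
f 28 30 29
f 29 30 31
f 29 31 19
f 30 16 32
f 30 32 31
f 31 32 33
f 31 33 19
f 32 16 17
f 32 17 33
f 33 17 18
f 33 18 19
f 35 37 34
f 38 35 34
f 34 37 36
f 36 38 34
f 35 41 37
f 39 35 38
f 39 41 35
f 37 41 36
f 40 38 36
f 36 41 40
f 40 39 38
f 41 39 40



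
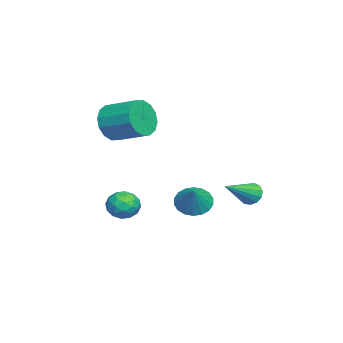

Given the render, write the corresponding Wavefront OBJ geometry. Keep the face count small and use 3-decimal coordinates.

v -0.523 -2.804 -3.379
v 0.031 -2.249 -3.711
v 0.409 -3.811 -3.509
v 0.963 -3.256 -3.841
v 0.747 -3.202 -3.019
v 0.171 -2.58 -2.938
v 0.269 -3.48 -4.282
v -0.307 -2.858 -4.201
v 0.521 -2.666 -4.268
v 0.815 -2.495 -3.488
v -0.375 -3.565 -3.732
v -0.081 -3.394 -2.952
v -0.328 -2.438 -3.533
v 0.768 -3.622 -3.687
v 0.641 -3.59 -3.204
v 0.966 -3.264 -3.398
v -0.246 -2.633 -3.079
v 0.08 -2.306 -3.274
v 0.5 -2.867 -2.868
v 0.36 -3.754 -3.946
v 0.686 -3.427 -4.141
v -0.526 -2.796 -3.822
v -0.201 -2.47 -4.016
v -0.06 -3.193 -4.352
v 0.286 -2.357 -4.056
v 0.833 -2.949 -4.133
v 0.426 -3.081 -4.392
v 0.087 -2.715 -4.344
v 0.459 -2.256 -3.598
v 1.007 -2.848 -3.674
v 0.88 -2.816 -3.191
v 0.541 -2.451 -3.144
v 0.747 -2.502 -3.925
v -0.567 -3.212 -3.546
v -0.019 -3.804 -3.622
v -0.101 -3.609 -4.076
v -0.44 -3.244 -4.029
v -0.393 -3.111 -3.087
v 0.154 -3.703 -3.164
v 0.353 -3.345 -2.876
v 0.014 -2.979 -2.828
v -0.307 -3.558 -3.295
v 2.554 0.583 -2.259
v 3.027 -0.04 -2.642
v 3.566 0.737 -1.261
v 3.151 0.283 -2.817
v 3.156 0.664 -2.882
v 3.043 1.03 -2.824
v 2.832 1.307 -2.653
v 2.567 1.44 -2.405
v 2.299 1.404 -2.128
v 2.081 1.205 -1.877
v 1.958 0.882 -1.702
v 1.952 0.501 -1.637
v 2.066 0.135 -1.695
v 2.276 -0.142 -1.865
v 2.542 -0.275 -2.114
v 2.81 -0.239 -2.391
v -0.45 2.682 -2.785
v -0.085 2.725 -3.322
v 1.09 1.718 -1.815
v -0.018 3.028 -3.127
v -0.088 3.221 -2.824
v -0.273 3.243 -2.508
v -0.514 3.087 -2.281
v -0.735 2.802 -2.214
v -0.865 2.48 -2.328
v -0.863 2.221 -2.588
v -0.73 2.109 -2.91
v -0.508 2.179 -3.193
v -0.268 2.409 -3.346
v -0.538 -3.675 1.209
v -0.143 -4.154 2.081
v 0.453 -2.604 2.662
v 0.058 -2.125 1.791
v 0.267 -4.172 1.709
v 0.863 -2.622 2.29
v 0.461 -4.057 1.203
v 1.058 -2.507 1.785
v 0.388 -3.84 0.699
v 0.984 -2.29 1.28
v 0.066 -3.579 0.332
v 0.663 -2.028 0.913
v -0.417 -3.343 0.199
v 0.179 -1.793 0.781
v -0.933 -3.196 0.338
v -0.337 -1.646 0.919
v -1.343 -3.178 0.71
v -0.747 -1.628 1.291
v -1.538 -3.293 1.215
v -0.941 -1.743 1.797
v -1.464 -3.51 1.72
v -0.868 -1.96 2.301
v -1.143 -3.772 2.087
v -0.546 -2.221 2.668
v -0.659 -4.007 2.219
v -0.063 -2.457 2.801
f 1 38 17
f 38 12 41
f 17 41 6
f 38 41 17
f 1 17 13
f 17 6 18
f 13 18 2
f 17 18 13
f 1 13 22
f 13 2 23
f 22 23 8
f 13 23 22
f 1 22 34
f 22 8 37
f 34 37 11
f 22 37 34
f 1 34 38
f 34 11 42
f 38 42 12
f 34 42 38
f 2 18 29
f 18 6 32
f 29 32 10
f 18 32 29
f 6 41 19
f 41 12 40
f 19 40 5
f 41 40 19
f 12 42 39
f 42 11 35
f 39 35 3
f 42 35 39
f 11 37 36
f 37 8 24
f 36 24 7
f 37 24 36
f 8 23 28
f 23 2 25
f 28 25 9
f 23 25 28
f 4 30 16
f 30 10 31
f 16 31 5
f 30 31 16
f 4 16 14
f 16 5 15
f 14 15 3
f 16 15 14
f 4 14 21
f 14 3 20
f 21 20 7
f 14 20 21
f 4 21 26
f 21 7 27
f 26 27 9
f 21 27 26
f 4 26 30
f 26 9 33
f 30 33 10
f 26 33 30
f 5 31 19
f 31 10 32
f 19 32 6
f 31 32 19
f 3 15 39
f 15 5 40
f 39 40 12
f 15 40 39
f 7 20 36
f 20 3 35
f 36 35 11
f 20 35 36
f 9 27 28
f 27 7 24
f 28 24 8
f 27 24 28
f 10 33 29
f 33 9 25
f 29 25 2
f 33 25 29
f 44 43 46
f 44 46 45
f 46 43 47
f 46 47 45
f 47 43 48
f 47 48 45
f 48 43 49
f 48 49 45
f 49 43 50
f 49 50 45
f 50 43 51
f 50 51 45
f 51 43 52
f 51 52 45
f 52 43 53
f 52 53 45
f 53 43 54
f 53 54 45
f 54 43 55
f 54 55 45
f 55 43 56
f 55 56 45
f 56 43 57
f 56 57 45
f 57 43 58
f 57 58 45
f 58 43 44
f 58 44 45
f 60 59 62
f 60 62 61
f 62 59 63
f 62 63 61
f 63 59 64
f 63 64 61
f 64 59 65
f 64 65 61
f 65 59 66
f 65 66 61
f 66 59 67
f 66 67 61
f 67 59 68
f 67 68 61
f 68 59 69
f 68 69 61
f 69 59 70
f 69 70 61
f 70 59 71
f 70 71 61
f 71 59 60
f 71 60 61
f 73 72 76
f 73 76 74
f 74 76 77
f 74 77 75
f 76 72 78
f 76 78 77
f 77 78 79
f 77 79 75
f 78 72 80
f 78 80 79
f 79 80 81
f 79 81 75
f 80 72 82
f 80 82 81
f 81 82 83
f 81 83 75
f 82 72 84
f 82 84 83
f 83 84 85
f 83 85 75
f 84 72 86
f 84 86 85
f 85 86 87
f 85 87 75
f 86 72 88
f 86 88 87
f 87 88 89
f 87 89 75
f 88 72 90
f 88 90 89
f 89 90 91
f 89 91 75
f 90 72 92
f 90 92 91
f 91 92 93
f 91 93 75
f 92 72 94
f 92 94 93
f 93 94 95
f 93 95 75
f 94 72 96
f 94 96 95
f 95 96 97
f 95 97 75
f 96 72 73
f 96 73 97
f 97 73 74
f 97 74 75



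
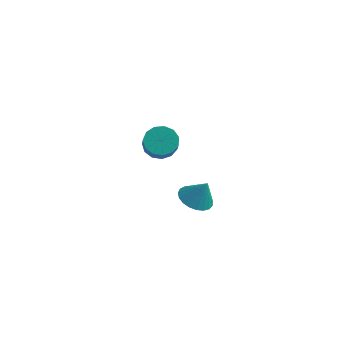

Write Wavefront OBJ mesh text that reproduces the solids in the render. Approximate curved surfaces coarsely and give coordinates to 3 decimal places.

v 3.126 -2.439 0.108
v 3.608 -1.995 -0.166
v 3.574 -2.341 1.052
v 3.393 -1.81 -0.084
v 3.133 -1.733 0.031
v 2.871 -1.779 0.16
v 2.653 -1.938 0.28
v 2.517 -2.185 0.369
v 2.487 -2.475 0.414
v 2.567 -2.759 0.405
v 2.744 -2.988 0.345
v 2.987 -3.122 0.244
v 3.254 -3.137 0.12
v 3.499 -3.032 -0.007
v 3.68 -2.825 -0.114
v 3.765 -2.551 -0.183
v 3.739 -2.257 -0.201
v -1.427 2.732 -1.75
v -0.838 2.623 -2.167
v -0.384 1.939 -1.347
v -0.973 2.048 -0.93
v -0.757 2.953 -1.936
v -0.303 2.27 -1.116
v -0.889 3.214 -1.646
v -0.435 2.53 -0.826
v -1.191 3.321 -1.389
v -0.737 2.638 -0.569
v -1.569 3.241 -1.247
v -1.115 2.558 -0.427
v -1.901 3 -1.264
v -1.447 2.316 -0.444
v -2.083 2.673 -1.436
v -1.629 1.99 -0.616
v -2.057 2.365 -1.707
v -1.603 1.682 -0.887
v -1.83 2.173 -1.992
v -1.376 1.49 -1.172
v -1.476 2.159 -2.2
v -1.022 1.476 -1.38
v -1.106 2.327 -2.265
v -0.652 1.643 -1.445
f 2 1 4
f 2 4 3
f 4 1 5
f 4 5 3
f 5 1 6
f 5 6 3
f 6 1 7
f 6 7 3
f 7 1 8
f 7 8 3
f 8 1 9
f 8 9 3
f 9 1 10
f 9 10 3
f 10 1 11
f 10 11 3
f 11 1 12
f 11 12 3
f 12 1 13
f 12 13 3
f 13 1 14
f 13 14 3
f 14 1 15
f 14 15 3
f 15 1 16
f 15 16 3
f 16 1 17
f 16 17 3
f 17 1 2
f 17 2 3
f 19 18 22
f 19 22 20
f 20 22 23
f 20 23 21
f 22 18 24
f 22 24 23
f 23 24 25
f 23 25 21
f 24 18 26
f 24 26 25
f 25 26 27
f 25 27 21
f 26 18 28
f 26 28 27
f 27 28 29
f 27 29 21
f 28 18 30
f 28 30 29
f 29 30 31
f 29 31 21
f 30 18 32
f 30 32 31
f 31 32 33
f 31 33 21
f 32 18 34
f 32 34 33
f 33 34 35
f 33 35 21
f 34 18 36
f 34 36 35
f 35 36 37
f 35 37 21
f 36 18 38
f 36 38 37
f 37 38 39
f 37 39 21
f 38 18 40
f 38 40 39
f 39 40 41
f 39 41 21
f 40 18 19
f 40 19 41
f 41 19 20
f 41 20 21



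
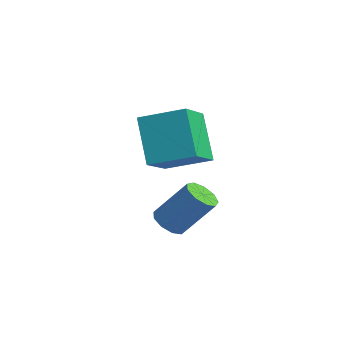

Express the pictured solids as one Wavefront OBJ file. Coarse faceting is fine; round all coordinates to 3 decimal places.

v 2.133 2.778 -2.915
v 2.669 3.005 -3.322
v 3.402 3.949 -1.832
v 2.867 3.722 -1.425
v 2.3 3.321 -3.341
v 3.034 4.265 -1.851
v 1.854 3.383 -3.16
v 2.587 4.327 -1.671
v 1.538 3.162 -2.865
v 2.271 4.105 -1.375
v 1.501 2.761 -2.593
v 2.234 3.705 -1.103
v 1.76 2.368 -2.472
v 2.493 3.312 -0.982
v 2.193 2.168 -2.558
v 2.927 3.111 -1.068
v 2.599 2.252 -2.811
v 3.332 3.196 -1.321
v 2.787 2.583 -3.113
v 3.52 3.527 -1.623
v 0.093 3.271 1.145
v 1.086 2.073 1.945
v 1.22 4.6 1.734
v 2.214 3.403 2.535
v 1.286 3.057 -0.655
v 2.28 1.86 0.146
v 2.414 4.387 -0.065
v 3.407 3.189 0.735
f 2 1 5
f 2 5 3
f 3 5 6
f 3 6 4
f 5 1 7
f 5 7 6
f 6 7 8
f 6 8 4
f 7 1 9
f 7 9 8
f 8 9 10
f 8 10 4
f 9 1 11
f 9 11 10
f 10 11 12
f 10 12 4
f 11 1 13
f 11 13 12
f 12 13 14
f 12 14 4
f 13 1 15
f 13 15 14
f 14 15 16
f 14 16 4
f 15 1 17
f 15 17 16
f 16 17 18
f 16 18 4
f 17 1 19
f 17 19 18
f 18 19 20
f 18 20 4
f 19 1 2
f 19 2 20
f 20 2 3
f 20 3 4
f 22 24 21
f 25 22 21
f 21 24 23
f 23 25 21
f 22 28 24
f 26 22 25
f 26 28 22
f 24 28 23
f 27 25 23
f 23 28 27
f 27 26 25
f 28 26 27



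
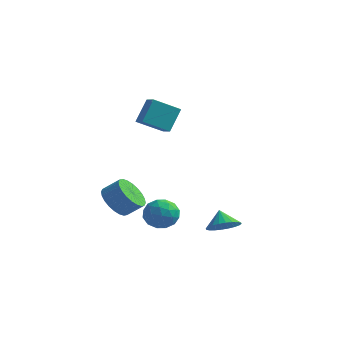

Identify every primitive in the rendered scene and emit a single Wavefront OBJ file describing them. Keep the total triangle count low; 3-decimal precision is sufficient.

v -0.962 2.588 -2.771
v -0.006 2.267 -2.726
v -1.454 1.073 -3.134
v -0.498 0.752 -3.089
v -0.974 1.041 -2.247
v -0.67 1.978 -2.023
v -0.79 1.362 -3.837
v -0.486 2.299 -3.613
v 0.1 1.51 -3.385
v -0.013 1.311 -2.402
v -1.447 2.029 -3.458
v -1.56 1.83 -2.475
v -0.441 2.56 -2.717
v -1.019 0.78 -3.143
v -1.299 0.95 -2.648
v -0.737 0.761 -2.621
v -0.831 2.39 -2.303
v -0.269 2.202 -2.277
v -0.838 1.481 -1.995
v -1.191 1.138 -3.583
v -0.629 0.95 -3.557
v -0.723 2.579 -3.239
v -0.161 2.39 -3.212
v -0.622 1.859 -3.865
v 0.183 1.927 -3.077
v -0.106 1.036 -3.291
v -0.277 1.395 -3.731
v -0.099 1.945 -3.599
v 0.117 1.81 -2.5
v -0.172 0.919 -2.713
v -0.452 1.09 -2.218
v -0.273 1.64 -2.086
v 0.179 1.365 -2.887
v -1.288 2.421 -3.147
v -1.577 1.53 -3.36
v -1.187 1.7 -3.774
v -1.008 2.25 -3.642
v -1.354 2.304 -2.569
v -1.643 1.413 -2.783
v -1.361 1.395 -2.261
v -1.183 1.945 -2.129
v -1.639 1.975 -2.973
v -1.64 3.243 2.196
v -2.586 2.142 3.002
v -1.543 4.12 3.506
v -2.488 3.019 4.313
v -0.952 2.821 2.427
v -1.897 1.72 3.234
v -0.854 3.698 3.738
v -1.8 2.597 4.544
v -3.145 1.043 -2.404
v -2.441 0.436 -2.913
v -1.61 0.789 -2.184
v -2.315 1.397 -1.676
v -2.408 0.79 -3.122
v -1.577 1.144 -2.394
v -2.487 1.184 -3.223
v -1.656 1.537 -2.494
v -2.666 1.556 -3.199
v -1.835 1.909 -2.47
v -2.918 1.85 -3.054
v -2.088 2.203 -2.325
v -3.205 2.021 -2.81
v -2.374 2.374 -2.081
v -3.483 2.043 -2.504
v -2.652 2.396 -1.776
v -3.709 1.913 -2.183
v -2.878 2.267 -1.455
v -3.85 1.651 -1.896
v -3.019 2.004 -1.167
v -3.883 1.296 -1.686
v -3.052 1.65 -0.958
v -3.804 0.903 -1.586
v -2.973 1.256 -0.857
v -3.625 0.531 -1.61
v -2.794 0.884 -0.881
v -3.372 0.237 -1.755
v -2.542 0.59 -1.026
v -3.086 0.066 -1.999
v -2.255 0.419 -1.27
v -2.808 0.044 -2.304
v -1.977 0.397 -1.576
v -2.582 0.173 -2.625
v -1.751 0.527 -1.897
v 2.885 1.805 -3.044
v 3.569 1.521 -2.516
v 2.375 2.195 -2.176
v 3.677 1.849 -2.599
v 3.665 2.17 -2.751
v 3.534 2.435 -2.947
v 3.304 2.604 -3.158
v 3.01 2.652 -3.352
v 2.697 2.571 -3.499
v 2.413 2.373 -3.576
v 2.201 2.088 -3.573
v 2.092 1.761 -3.489
v 2.104 1.44 -3.338
v 2.235 1.175 -3.142
v 2.465 1.005 -2.931
v 2.759 0.957 -2.737
v 3.072 1.039 -2.59
v 3.356 1.237 -2.512
f 1 38 17
f 38 12 41
f 17 41 6
f 38 41 17
f 1 17 13
f 17 6 18
f 13 18 2
f 17 18 13
f 1 13 22
f 13 2 23
f 22 23 8
f 13 23 22
f 1 22 34
f 22 8 37
f 34 37 11
f 22 37 34
f 1 34 38
f 34 11 42
f 38 42 12
f 34 42 38
f 2 18 29
f 18 6 32
f 29 32 10
f 18 32 29
f 6 41 19
f 41 12 40
f 19 40 5
f 41 40 19
f 12 42 39
f 42 11 35
f 39 35 3
f 42 35 39
f 11 37 36
f 37 8 24
f 36 24 7
f 37 24 36
f 8 23 28
f 23 2 25
f 28 25 9
f 23 25 28
f 4 30 16
f 30 10 31
f 16 31 5
f 30 31 16
f 4 16 14
f 16 5 15
f 14 15 3
f 16 15 14
f 4 14 21
f 14 3 20
f 21 20 7
f 14 20 21
f 4 21 26
f 21 7 27
f 26 27 9
f 21 27 26
f 4 26 30
f 26 9 33
f 30 33 10
f 26 33 30
f 5 31 19
f 31 10 32
f 19 32 6
f 31 32 19
f 3 15 39
f 15 5 40
f 39 40 12
f 15 40 39
f 7 20 36
f 20 3 35
f 36 35 11
f 20 35 36
f 9 27 28
f 27 7 24
f 28 24 8
f 27 24 28
f 10 33 29
f 33 9 25
f 29 25 2
f 33 25 29
f 44 46 43
f 47 44 43
f 43 46 45
f 45 47 43
f 44 50 46
f 48 44 47
f 48 50 44
f 46 50 45
f 49 47 45
f 45 50 49
f 49 48 47
f 50 48 49
f 52 51 55
f 52 55 53
f 53 55 56
f 53 56 54
f 55 51 57
f 55 57 56
f 56 57 58
f 56 58 54
f 57 51 59
f 57 59 58
f 58 59 60
f 58 60 54
f 59 51 61
f 59 61 60
f 60 61 62
f 60 62 54
f 61 51 63
f 61 63 62
f 62 63 64
f 62 64 54
f 63 51 65
f 63 65 64
f 64 65 66
f 64 66 54
f 65 51 67
f 65 67 66
f 66 67 68
f 66 68 54
f 67 51 69
f 67 69 68
f 68 69 70
f 68 70 54
f 69 51 71
f 69 71 70
f 70 71 72
f 70 72 54
f 71 51 73
f 71 73 72
f 72 73 74
f 72 74 54
f 73 51 75
f 73 75 74
f 74 75 76
f 74 76 54
f 75 51 77
f 75 77 76
f 76 77 78
f 76 78 54
f 77 51 79
f 77 79 78
f 78 79 80
f 78 80 54
f 79 51 81
f 79 81 80
f 80 81 82
f 80 82 54
f 81 51 83
f 81 83 82
f 82 83 84
f 82 84 54
f 83 51 52
f 83 52 84
f 84 52 53
f 84 53 54
f 86 85 88
f 86 88 87
f 88 85 89
f 88 89 87
f 89 85 90
f 89 90 87
f 90 85 91
f 90 91 87
f 91 85 92
f 91 92 87
f 92 85 93
f 92 93 87
f 93 85 94
f 93 94 87
f 94 85 95
f 94 95 87
f 95 85 96
f 95 96 87
f 96 85 97
f 96 97 87
f 97 85 98
f 97 98 87
f 98 85 99
f 98 99 87
f 99 85 100
f 99 100 87
f 100 85 101
f 100 101 87
f 101 85 102
f 101 102 87
f 102 85 86
f 102 86 87



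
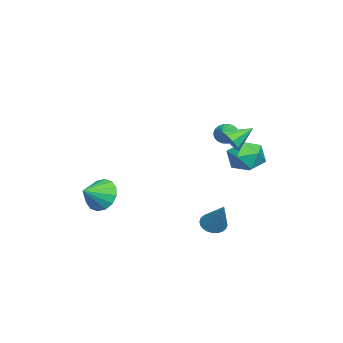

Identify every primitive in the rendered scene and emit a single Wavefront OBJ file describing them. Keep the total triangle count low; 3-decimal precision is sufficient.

v 2.814 3.484 1.531
v 3.31 3.991 1.321
v 2.126 4.456 2.249
v 2.932 3.97 0.986
v 2.498 3.722 0.906
v 2.211 3.363 1.118
v 2.207 3.06 1.524
v 2.486 2.956 1.933
v 2.919 3.099 2.154
v 3.302 3.422 2.083
v 3.457 3.774 1.754
v 2.674 2.666 -4.071
v 3.094 2.106 -4.092
v 3.806 3.454 -2.449
v 3.222 2.275 -4.264
v 3.267 2.503 -4.406
v 3.222 2.757 -4.498
v 3.093 2.996 -4.524
v 2.901 3.185 -4.482
v 2.674 3.295 -4.377
v 2.447 3.309 -4.226
v 2.255 3.226 -4.051
v 2.126 3.057 -3.879
v 2.081 2.828 -3.737
v 2.126 2.575 -3.645
v 2.255 2.335 -3.619
v 2.447 2.146 -3.661
v 2.674 2.036 -3.766
v 2.901 2.022 -3.917
v -2.195 3.637 -1.097
v -1.373 4.371 -1.168
v -1.047 2.409 -0.492
v -0.225 3.143 -0.563
v -1.017 3.272 0.195
v -1.727 4.031 -0.178
v -0.693 2.749 -1.482
v -1.403 3.508 -1.855
v -0.445 3.822 -1.405
v -0.645 4.146 -0.369
v -1.775 2.634 -1.291
v -1.975 2.958 -0.255
v 2.977 -2.941 -2.611
v 3.637 -2.506 -3.287
v 4.003 -3.559 -2.009
v 3.607 -2.157 -2.878
v 3.408 -2.019 -2.397
v 3.094 -2.127 -1.974
v 2.749 -2.454 -1.721
v 2.465 -2.911 -1.707
v 2.318 -3.376 -1.935
v 2.348 -3.724 -2.344
v 2.547 -3.863 -2.825
v 2.861 -3.755 -3.248
v 3.206 -3.428 -3.501
v 3.49 -2.971 -3.515
v -1.999 2.16 0.369
v -1.745 1.767 -0.097
v -0.841 2.24 0.931
v -1.709 2.036 -0.211
v -1.73 2.329 -0.21
v -1.804 2.588 -0.094
v -1.917 2.763 0.113
v -2.046 2.818 0.371
v -2.166 2.743 0.629
v -2.253 2.552 0.835
v -2.289 2.284 0.948
v -2.268 1.991 0.947
v -2.194 1.731 0.831
v -2.081 1.557 0.624
v -1.952 1.502 0.366
v -1.832 1.577 0.108
f 2 1 4
f 2 4 3
f 4 1 5
f 4 5 3
f 5 1 6
f 5 6 3
f 6 1 7
f 6 7 3
f 7 1 8
f 7 8 3
f 8 1 9
f 8 9 3
f 9 1 10
f 9 10 3
f 10 1 11
f 10 11 3
f 11 1 2
f 11 2 3
f 13 12 15
f 13 15 14
f 15 12 16
f 15 16 14
f 16 12 17
f 16 17 14
f 17 12 18
f 17 18 14
f 18 12 19
f 18 19 14
f 19 12 20
f 19 20 14
f 20 12 21
f 20 21 14
f 21 12 22
f 21 22 14
f 22 12 23
f 22 23 14
f 23 12 24
f 23 24 14
f 24 12 25
f 24 25 14
f 25 12 26
f 25 26 14
f 26 12 27
f 26 27 14
f 27 12 28
f 27 28 14
f 28 12 29
f 28 29 14
f 29 12 13
f 29 13 14
f 30 41 35
f 30 35 31
f 30 31 37
f 30 37 40
f 30 40 41
f 31 35 39
f 35 41 34
f 41 40 32
f 40 37 36
f 37 31 38
f 33 39 34
f 33 34 32
f 33 32 36
f 33 36 38
f 33 38 39
f 34 39 35
f 32 34 41
f 36 32 40
f 38 36 37
f 39 38 31
f 43 42 45
f 43 45 44
f 45 42 46
f 45 46 44
f 46 42 47
f 46 47 44
f 47 42 48
f 47 48 44
f 48 42 49
f 48 49 44
f 49 42 50
f 49 50 44
f 50 42 51
f 50 51 44
f 51 42 52
f 51 52 44
f 52 42 53
f 52 53 44
f 53 42 54
f 53 54 44
f 54 42 55
f 54 55 44
f 55 42 43
f 55 43 44
f 57 56 59
f 57 59 58
f 59 56 60
f 59 60 58
f 60 56 61
f 60 61 58
f 61 56 62
f 61 62 58
f 62 56 63
f 62 63 58
f 63 56 64
f 63 64 58
f 64 56 65
f 64 65 58
f 65 56 66
f 65 66 58
f 66 56 67
f 66 67 58
f 67 56 68
f 67 68 58
f 68 56 69
f 68 69 58
f 69 56 70
f 69 70 58
f 70 56 71
f 70 71 58
f 71 56 57
f 71 57 58



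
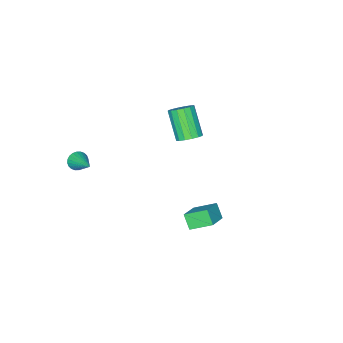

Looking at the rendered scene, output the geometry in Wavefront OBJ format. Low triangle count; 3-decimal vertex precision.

v -3.299 -1.499 -1.26
v -2.612 -1.885 -1.313
v -3.173 -3.106 0.287
v -3.861 -2.721 0.34
v -2.541 -1.577 -1.053
v -3.102 -2.798 0.547
v -2.673 -1.248 -0.849
v -3.235 -2.47 0.751
v -2.973 -0.987 -0.755
v -3.535 -2.208 0.846
v -3.361 -0.863 -0.796
v -3.922 -2.084 0.804
v -3.732 -0.909 -0.962
v -4.293 -2.131 0.639
v -3.987 -1.114 -1.207
v -4.548 -2.335 0.393
v -4.058 -1.422 -1.467
v -4.619 -2.643 0.133
v -3.925 -1.75 -1.671
v -4.487 -2.972 -0.071
v -3.625 -2.012 -1.766
v -4.187 -3.233 -0.165
v -3.238 -2.136 -1.724
v -3.799 -3.357 -0.124
v -2.867 -2.089 -1.559
v -3.428 -3.311 0.042
v 0.858 3.203 -2.799
v 0.666 2.59 -2.02
v 0.129 4.242 -2.16
v -0.062 3.628 -1.381
v 2.122 3.672 -2.119
v 1.931 3.058 -1.34
v 1.394 4.71 -1.48
v 1.202 4.097 -0.701
v 2.841 -4.26 -0.943
v 3.312 -4.578 -0.672
v 3.359 -2.72 -0.037
v 3.421 -4.495 -0.876
v 3.442 -4.376 -1.09
v 3.372 -4.239 -1.281
v 3.22 -4.106 -1.422
v 3.011 -3.996 -1.489
v 2.776 -3.926 -1.473
v 2.551 -3.907 -1.377
v 2.369 -3.942 -1.214
v 2.26 -4.025 -1.01
v 2.239 -4.144 -0.796
v 2.31 -4.28 -0.604
v 2.461 -4.414 -0.464
v 2.67 -4.524 -0.397
v 2.906 -4.594 -0.413
v 3.131 -4.613 -0.509
f 2 1 5
f 2 5 3
f 3 5 6
f 3 6 4
f 5 1 7
f 5 7 6
f 6 7 8
f 6 8 4
f 7 1 9
f 7 9 8
f 8 9 10
f 8 10 4
f 9 1 11
f 9 11 10
f 10 11 12
f 10 12 4
f 11 1 13
f 11 13 12
f 12 13 14
f 12 14 4
f 13 1 15
f 13 15 14
f 14 15 16
f 14 16 4
f 15 1 17
f 15 17 16
f 16 17 18
f 16 18 4
f 17 1 19
f 17 19 18
f 18 19 20
f 18 20 4
f 19 1 21
f 19 21 20
f 20 21 22
f 20 22 4
f 21 1 23
f 21 23 22
f 22 23 24
f 22 24 4
f 23 1 25
f 23 25 24
f 24 25 26
f 24 26 4
f 25 1 2
f 25 2 26
f 26 2 3
f 26 3 4
f 28 30 27
f 31 28 27
f 27 30 29
f 29 31 27
f 28 34 30
f 32 28 31
f 32 34 28
f 30 34 29
f 33 31 29
f 29 34 33
f 33 32 31
f 34 32 33
f 36 35 38
f 36 38 37
f 38 35 39
f 38 39 37
f 39 35 40
f 39 40 37
f 40 35 41
f 40 41 37
f 41 35 42
f 41 42 37
f 42 35 43
f 42 43 37
f 43 35 44
f 43 44 37
f 44 35 45
f 44 45 37
f 45 35 46
f 45 46 37
f 46 35 47
f 46 47 37
f 47 35 48
f 47 48 37
f 48 35 49
f 48 49 37
f 49 35 50
f 49 50 37
f 50 35 51
f 50 51 37
f 51 35 52
f 51 52 37
f 52 35 36
f 52 36 37



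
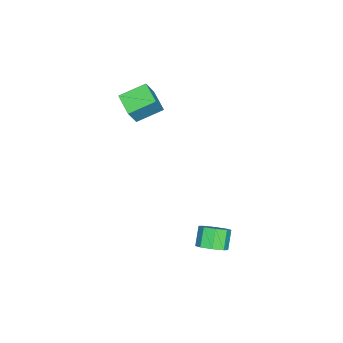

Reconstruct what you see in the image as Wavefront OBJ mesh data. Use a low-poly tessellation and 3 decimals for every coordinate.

v 0.752 2.349 -3.339
v 1.245 2.018 -2.931
v 0.54 1.88 -2.193
v 0.048 2.211 -2.601
v 1.23 2.562 -2.844
v 0.525 2.424 -2.106
v 0.935 2.981 -3.047
v 0.23 2.844 -2.309
v 0.534 3.03 -3.421
v -0.171 2.892 -2.683
v 0.26 2.68 -3.747
v -0.445 2.542 -3.009
v 0.275 2.136 -3.834
v -0.43 1.998 -3.096
v 0.57 1.716 -3.631
v -0.135 1.579 -2.893
v 0.971 1.668 -3.257
v 0.266 1.53 -2.519
v -1.94 -2.393 1.547
v -2.684 -3.193 1.907
v -2.733 -1.407 2.099
v -3.477 -2.207 2.459
v -1.303 -2.493 2.641
v -2.047 -3.293 3.001
v -2.096 -1.507 3.193
v -2.84 -2.307 3.553
f 2 1 5
f 2 5 3
f 3 5 6
f 3 6 4
f 5 1 7
f 5 7 6
f 6 7 8
f 6 8 4
f 7 1 9
f 7 9 8
f 8 9 10
f 8 10 4
f 9 1 11
f 9 11 10
f 10 11 12
f 10 12 4
f 11 1 13
f 11 13 12
f 12 13 14
f 12 14 4
f 13 1 15
f 13 15 14
f 14 15 16
f 14 16 4
f 15 1 17
f 15 17 16
f 16 17 18
f 16 18 4
f 17 1 2
f 17 2 18
f 18 2 3
f 18 3 4
f 20 22 19
f 23 20 19
f 19 22 21
f 21 23 19
f 20 26 22
f 24 20 23
f 24 26 20
f 22 26 21
f 25 23 21
f 21 26 25
f 25 24 23
f 26 24 25



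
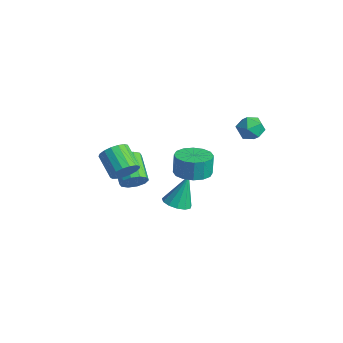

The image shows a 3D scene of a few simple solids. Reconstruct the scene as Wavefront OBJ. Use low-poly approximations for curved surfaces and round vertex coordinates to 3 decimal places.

v -1.715 -0.216 -4.569
v -0.89 -0.297 -4.529
v -1.725 0.596 -2.731
v -0.972 0.124 -4.715
v -1.289 0.437 -4.855
v -1.742 0.543 -4.905
v -2.186 0.408 -4.847
v -2.481 0.075 -4.702
v -2.532 -0.351 -4.515
v -2.323 -0.733 -4.345
v -1.922 -0.952 -4.246
v -1.454 -0.936 -4.25
v -1.07 -0.692 -4.355
v 0.093 -0.548 -0.724
v 0.7 0.27 -0.771
v 0.554 0.447 0.417
v -0.053 -0.372 0.464
v 0.213 0.456 -0.858
v 0.067 0.632 0.33
v -0.306 0.372 -0.91
v -0.452 0.549 0.278
v -0.718 0.042 -0.911
v -0.864 0.218 0.277
v -0.912 -0.447 -0.863
v -1.059 -0.27 0.325
v -0.838 -0.962 -0.777
v -0.984 -0.786 0.411
v -0.514 -1.367 -0.677
v -0.66 -1.19 0.511
v -0.027 -1.552 -0.59
v -0.173 -1.376 0.598
v 0.492 -1.469 -0.538
v 0.346 -1.292 0.65
v 0.904 -1.138 -0.537
v 0.758 -0.962 0.651
v 1.099 -0.65 -0.585
v 0.952 -0.473 0.603
v 1.024 -0.134 -0.671
v 0.878 0.042 0.517
v 0.194 3.879 1.152
v 0.455 3.51 0.417
v -1.135 3.67 0.783
v -0.874 3.301 0.048
v -0.741 2.904 0.802
v 0.081 3.033 1.03
v -0.761 4.147 0.17
v 0.061 4.276 0.398
v -0.134 3.676 -0.189
v -0.122 2.908 0.201
v -0.558 4.272 0.999
v -0.546 3.504 1.389
v -1.427 -3.711 -0.145
v -1.016 -3.329 0.467
v -2.323 -3.127 1.217
v -2.733 -3.509 0.605
v -1.113 -3.034 0.219
v -2.42 -2.832 0.969
v -1.282 -2.894 -0.113
v -2.589 -2.692 0.637
v -1.484 -2.942 -0.451
v -2.79 -2.74 0.298
v -1.673 -3.165 -0.72
v -2.979 -2.963 0.03
v -1.805 -3.514 -0.857
v -3.112 -3.312 -0.107
v -1.851 -3.908 -0.831
v -3.157 -3.706 -0.081
v -1.799 -4.256 -0.647
v -3.106 -4.055 0.103
v -1.663 -4.48 -0.349
v -2.969 -4.278 0.401
v -1.472 -4.528 -0.004
v -2.778 -4.326 0.746
v -1.271 -4.388 0.309
v -2.577 -4.186 1.059
v -1.105 -4.093 0.518
v -2.412 -3.891 1.268
v -1.014 -3.711 0.575
v -2.32 -3.509 1.325
v -2.983 -2.062 -2.764
v -2.573 -1.97 -2.096
v -4.026 -1.365 -1.287
v -4.437 -1.458 -1.956
v -2.542 -1.554 -2.351
v -3.995 -0.95 -1.542
v -2.679 -1.333 -2.764
v -4.133 -0.728 -1.955
v -2.933 -1.39 -3.177
v -4.387 -0.786 -2.368
v -3.206 -1.704 -3.432
v -4.66 -1.1 -2.624
v -3.394 -2.155 -3.433
v -4.847 -1.55 -2.624
v -3.425 -2.57 -3.178
v -4.878 -1.966 -2.369
v -3.287 -2.792 -2.765
v -4.741 -2.187 -1.956
v -3.033 -2.734 -2.352
v -4.487 -2.13 -1.543
v -2.76 -2.42 -2.096
v -4.214 -1.816 -1.288
f 2 1 4
f 2 4 3
f 4 1 5
f 4 5 3
f 5 1 6
f 5 6 3
f 6 1 7
f 6 7 3
f 7 1 8
f 7 8 3
f 8 1 9
f 8 9 3
f 9 1 10
f 9 10 3
f 10 1 11
f 10 11 3
f 11 1 12
f 11 12 3
f 12 1 13
f 12 13 3
f 13 1 2
f 13 2 3
f 15 14 18
f 15 18 16
f 16 18 19
f 16 19 17
f 18 14 20
f 18 20 19
f 19 20 21
f 19 21 17
f 20 14 22
f 20 22 21
f 21 22 23
f 21 23 17
f 22 14 24
f 22 24 23
f 23 24 25
f 23 25 17
f 24 14 26
f 24 26 25
f 25 26 27
f 25 27 17
f 26 14 28
f 26 28 27
f 27 28 29
f 27 29 17
f 28 14 30
f 28 30 29
f 29 30 31
f 29 31 17
f 30 14 32
f 30 32 31
f 31 32 33
f 31 33 17
f 32 14 34
f 32 34 33
f 33 34 35
f 33 35 17
f 34 14 36
f 34 36 35
f 35 36 37
f 35 37 17
f 36 14 38
f 36 38 37
f 37 38 39
f 37 39 17
f 38 14 15
f 38 15 39
f 39 15 16
f 39 16 17
f 40 51 45
f 40 45 41
f 40 41 47
f 40 47 50
f 40 50 51
f 41 45 49
f 45 51 44
f 51 50 42
f 50 47 46
f 47 41 48
f 43 49 44
f 43 44 42
f 43 42 46
f 43 46 48
f 43 48 49
f 44 49 45
f 42 44 51
f 46 42 50
f 48 46 47
f 49 48 41
f 53 52 56
f 53 56 54
f 54 56 57
f 54 57 55
f 56 52 58
f 56 58 57
f 57 58 59
f 57 59 55
f 58 52 60
f 58 60 59
f 59 60 61
f 59 61 55
f 60 52 62
f 60 62 61
f 61 62 63
f 61 63 55
f 62 52 64
f 62 64 63
f 63 64 65
f 63 65 55
f 64 52 66
f 64 66 65
f 65 66 67
f 65 67 55
f 66 52 68
f 66 68 67
f 67 68 69
f 67 69 55
f 68 52 70
f 68 70 69
f 69 70 71
f 69 71 55
f 70 52 72
f 70 72 71
f 71 72 73
f 71 73 55
f 72 52 74
f 72 74 73
f 73 74 75
f 73 75 55
f 74 52 76
f 74 76 75
f 75 76 77
f 75 77 55
f 76 52 78
f 76 78 77
f 77 78 79
f 77 79 55
f 78 52 53
f 78 53 79
f 79 53 54
f 79 54 55
f 81 80 84
f 81 84 82
f 82 84 85
f 82 85 83
f 84 80 86
f 84 86 85
f 85 86 87
f 85 87 83
f 86 80 88
f 86 88 87
f 87 88 89
f 87 89 83
f 88 80 90
f 88 90 89
f 89 90 91
f 89 91 83
f 90 80 92
f 90 92 91
f 91 92 93
f 91 93 83
f 92 80 94
f 92 94 93
f 93 94 95
f 93 95 83
f 94 80 96
f 94 96 95
f 95 96 97
f 95 97 83
f 96 80 98
f 96 98 97
f 97 98 99
f 97 99 83
f 98 80 100
f 98 100 99
f 99 100 101
f 99 101 83
f 100 80 81
f 100 81 101
f 101 81 82
f 101 82 83



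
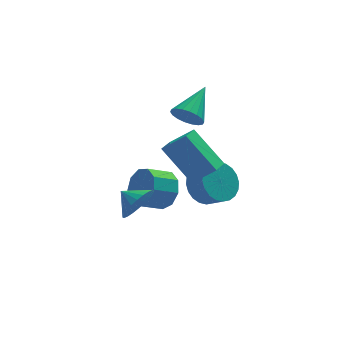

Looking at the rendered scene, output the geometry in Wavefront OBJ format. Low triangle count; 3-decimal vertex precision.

v -3.128 -0.884 -3.02
v -2.485 -0.748 -2.293
v -3.772 -0.196 -2.58
v -2.372 -0.482 -2.543
v -2.374 -0.277 -2.866
v -2.491 -0.165 -3.213
v -2.705 -0.162 -3.53
v -2.983 -0.269 -3.769
v -3.283 -0.47 -3.895
v -3.56 -0.734 -3.887
v -3.771 -1.02 -3.747
v -3.884 -1.286 -3.497
v -3.882 -1.491 -3.174
v -3.765 -1.603 -2.827
v -3.552 -1.606 -2.51
v -3.273 -1.499 -2.271
v -2.973 -1.298 -2.145
v -2.696 -1.034 -2.153
v -0.196 -0.817 -2.215
v 0.688 -0.454 -2.649
v 1.261 -1.121 -2.039
v 0.376 -1.483 -1.605
v 0.645 -0.2 -2.331
v 1.218 -0.866 -1.72
v 0.474 -0.039 -1.995
v 1.047 -0.706 -1.385
v 0.201 0.003 -1.693
v 0.774 -0.664 -1.082
v -0.133 -0.08 -1.47
v 0.44 -0.747 -0.859
v -0.476 -0.275 -1.36
v 0.096 -0.941 -0.75
v -0.777 -0.552 -1.381
v -0.204 -1.219 -0.771
v -0.989 -0.87 -1.529
v -0.417 -1.536 -0.919
v -1.081 -1.179 -1.781
v -0.508 -1.846 -1.171
v -1.038 -1.434 -2.1
v -0.465 -2.1 -1.489
v -0.867 -1.594 -2.435
v -0.294 -2.261 -1.825
v -0.594 -1.636 -2.738
v -0.021 -2.303 -2.127
v -0.26 -1.553 -2.961
v 0.313 -2.22 -2.35
v 0.084 -1.359 -3.07
v 0.656 -2.025 -2.46
v 0.384 -1.081 -3.049
v 0.957 -1.748 -2.439
v 0.597 -0.764 -2.901
v 1.169 -1.43 -2.291
v -1.498 1.506 -4.126
v -0.969 1.181 -3.291
v -2.113 0.888 -2.68
v -2.642 1.214 -3.514
v -1.115 1.875 -3.232
v -2.259 1.582 -2.621
v -1.44 2.396 -3.591
v -2.584 2.103 -2.979
v -1.792 2.501 -4.2
v -2.936 2.208 -3.588
v -2.007 2.141 -4.774
v -3.151 1.848 -4.163
v -1.983 1.483 -5.045
v -3.127 1.19 -4.434
v -1.733 0.837 -4.886
v -2.877 0.544 -4.275
v -1.372 0.504 -4.371
v -2.516 0.211 -3.76
v -1.071 0.64 -3.741
v -2.215 0.347 -3.13
v -0.419 1.941 0.353
v 0.101 1.966 -0.281
v 0.679 3.299 1.307
v -0.143 2.223 -0.366
v -0.442 2.424 -0.309
v -0.736 2.53 -0.121
v -0.968 2.519 0.161
v -1.09 2.393 0.481
v -1.08 2.178 0.776
v -0.939 1.916 0.987
v -0.694 1.658 1.072
v -0.395 1.457 1.015
v -0.101 1.351 0.827
v 0.131 1.363 0.545
v 0.253 1.488 0.225
v 0.243 1.703 -0.07
v -2.306 -1.989 1.266
v -1.348 -2.412 2.24
v -1.81 -1.258 1.096
v -0.852 -1.681 2.069
v -1.228 -3.079 -0.269
v -0.27 -3.502 0.704
v -0.732 -2.348 -0.44
v 0.226 -2.771 0.534
f 2 1 4
f 2 4 3
f 4 1 5
f 4 5 3
f 5 1 6
f 5 6 3
f 6 1 7
f 6 7 3
f 7 1 8
f 7 8 3
f 8 1 9
f 8 9 3
f 9 1 10
f 9 10 3
f 10 1 11
f 10 11 3
f 11 1 12
f 11 12 3
f 12 1 13
f 12 13 3
f 13 1 14
f 13 14 3
f 14 1 15
f 14 15 3
f 15 1 16
f 15 16 3
f 16 1 17
f 16 17 3
f 17 1 18
f 17 18 3
f 18 1 2
f 18 2 3
f 20 19 23
f 20 23 21
f 21 23 24
f 21 24 22
f 23 19 25
f 23 25 24
f 24 25 26
f 24 26 22
f 25 19 27
f 25 27 26
f 26 27 28
f 26 28 22
f 27 19 29
f 27 29 28
f 28 29 30
f 28 30 22
f 29 19 31
f 29 31 30
f 30 31 32
f 30 32 22
f 31 19 33
f 31 33 32
f 32 33 34
f 32 34 22
f 33 19 35
f 33 35 34
f 34 35 36
f 34 36 22
f 35 19 37
f 35 37 36
f 36 37 38
f 36 38 22
f 37 19 39
f 37 39 38
f 38 39 40
f 38 40 22
f 39 19 41
f 39 41 40
f 40 41 42
f 40 42 22
f 41 19 43
f 41 43 42
f 42 43 44
f 42 44 22
f 43 19 45
f 43 45 44
f 44 45 46
f 44 46 22
f 45 19 47
f 45 47 46
f 46 47 48
f 46 48 22
f 47 19 49
f 47 49 48
f 48 49 50
f 48 50 22
f 49 19 51
f 49 51 50
f 50 51 52
f 50 52 22
f 51 19 20
f 51 20 52
f 52 20 21
f 52 21 22
f 54 53 57
f 54 57 55
f 55 57 58
f 55 58 56
f 57 53 59
f 57 59 58
f 58 59 60
f 58 60 56
f 59 53 61
f 59 61 60
f 60 61 62
f 60 62 56
f 61 53 63
f 61 63 62
f 62 63 64
f 62 64 56
f 63 53 65
f 63 65 64
f 64 65 66
f 64 66 56
f 65 53 67
f 65 67 66
f 66 67 68
f 66 68 56
f 67 53 69
f 67 69 68
f 68 69 70
f 68 70 56
f 69 53 71
f 69 71 70
f 70 71 72
f 70 72 56
f 71 53 54
f 71 54 72
f 72 54 55
f 72 55 56
f 74 73 76
f 74 76 75
f 76 73 77
f 76 77 75
f 77 73 78
f 77 78 75
f 78 73 79
f 78 79 75
f 79 73 80
f 79 80 75
f 80 73 81
f 80 81 75
f 81 73 82
f 81 82 75
f 82 73 83
f 82 83 75
f 83 73 84
f 83 84 75
f 84 73 85
f 84 85 75
f 85 73 86
f 85 86 75
f 86 73 87
f 86 87 75
f 87 73 88
f 87 88 75
f 88 73 74
f 88 74 75
f 90 92 89
f 93 90 89
f 89 92 91
f 91 93 89
f 90 96 92
f 94 90 93
f 94 96 90
f 92 96 91
f 95 93 91
f 91 96 95
f 95 94 93
f 96 94 95

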